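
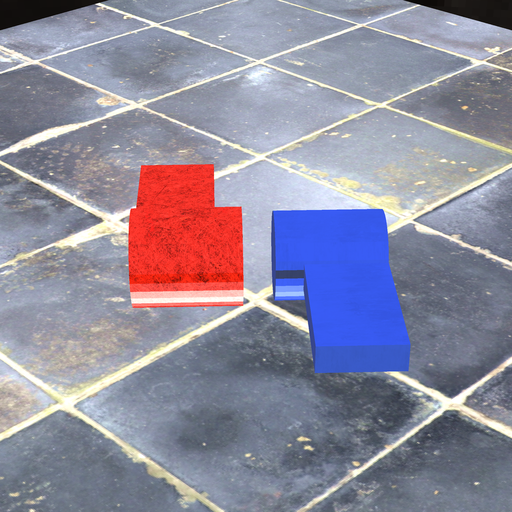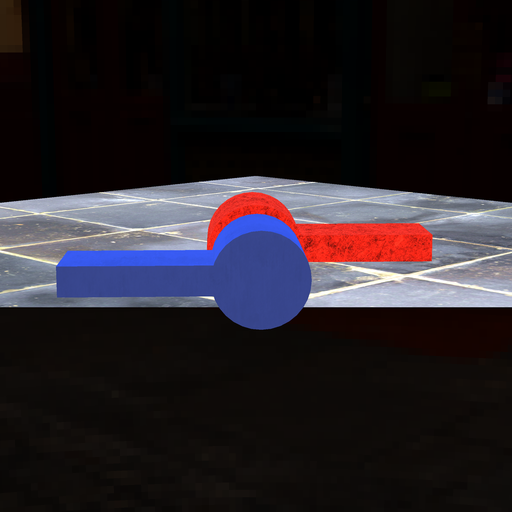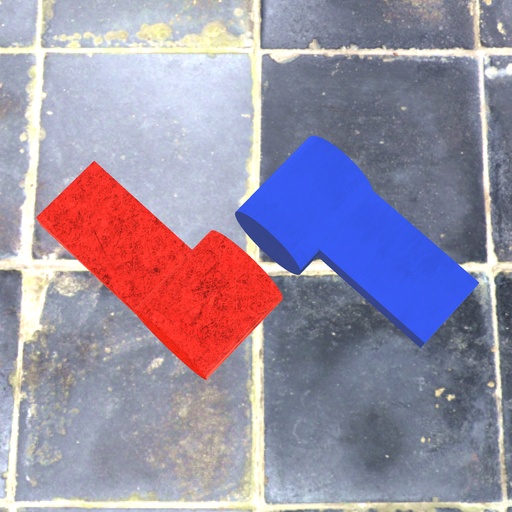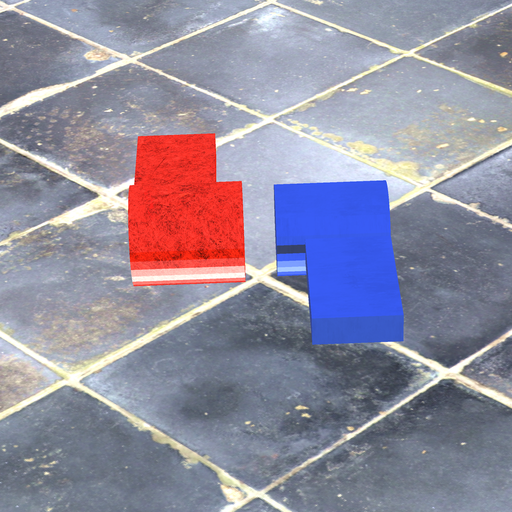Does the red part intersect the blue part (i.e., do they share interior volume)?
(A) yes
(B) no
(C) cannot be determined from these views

(B) no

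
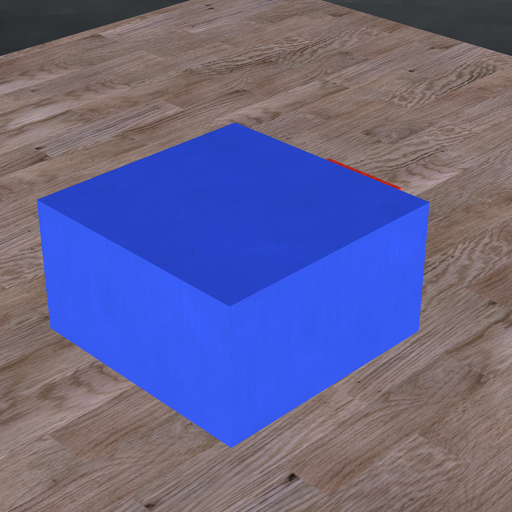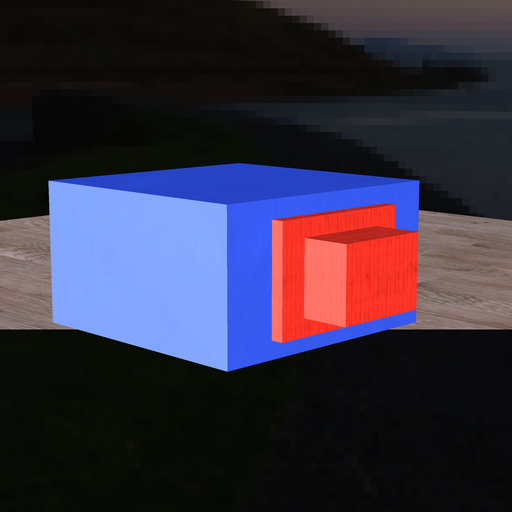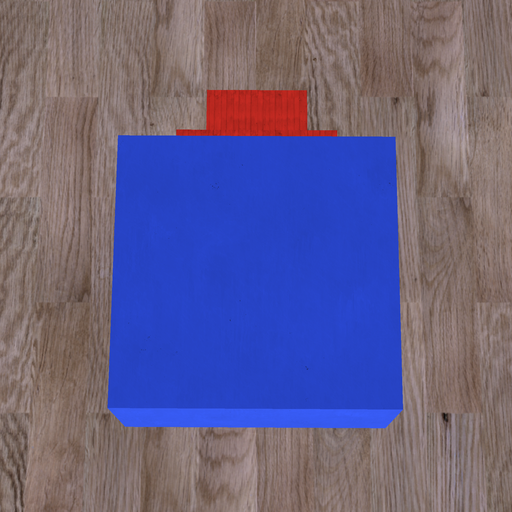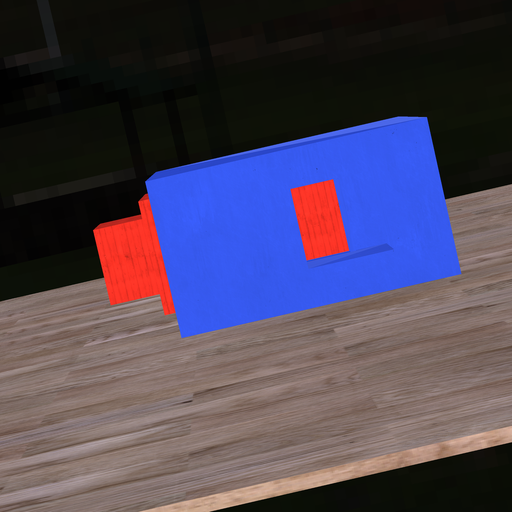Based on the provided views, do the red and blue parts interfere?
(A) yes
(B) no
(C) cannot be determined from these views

(B) no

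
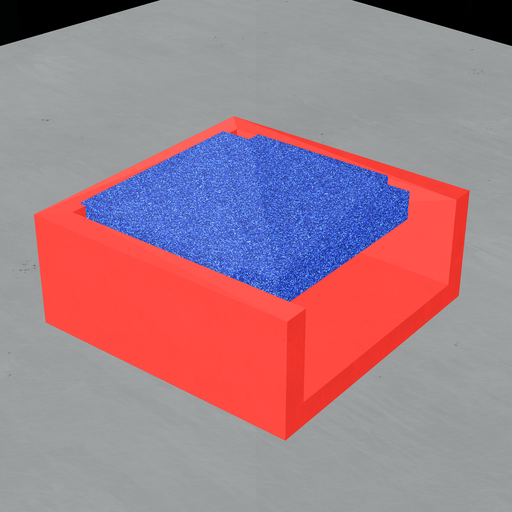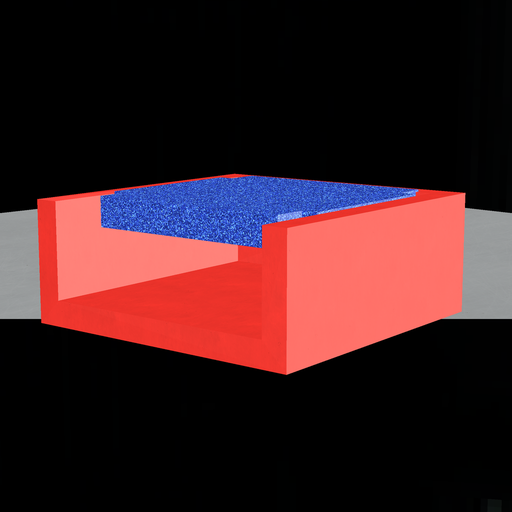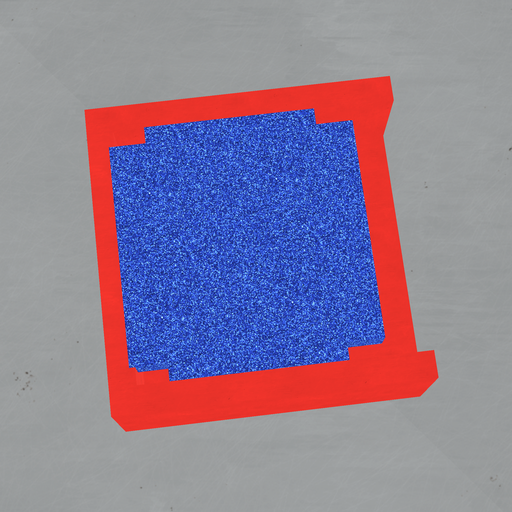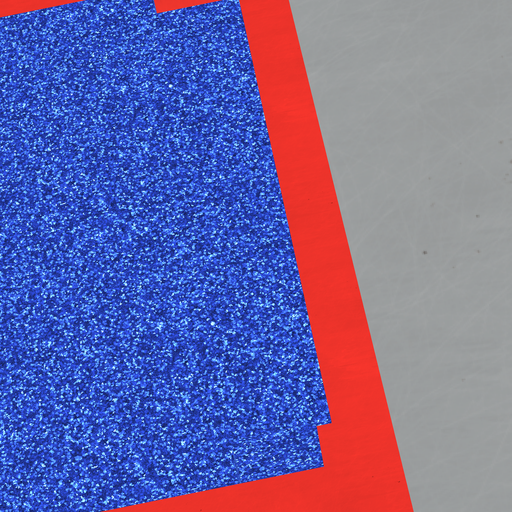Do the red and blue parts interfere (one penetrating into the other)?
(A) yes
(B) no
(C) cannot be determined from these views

(A) yes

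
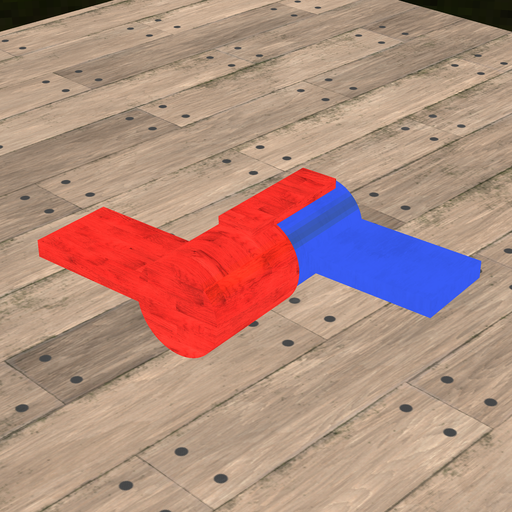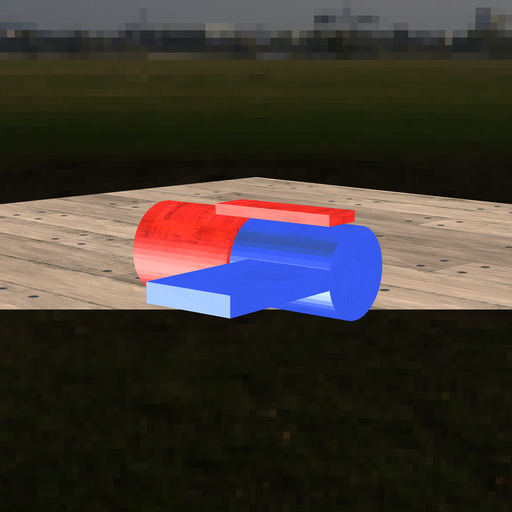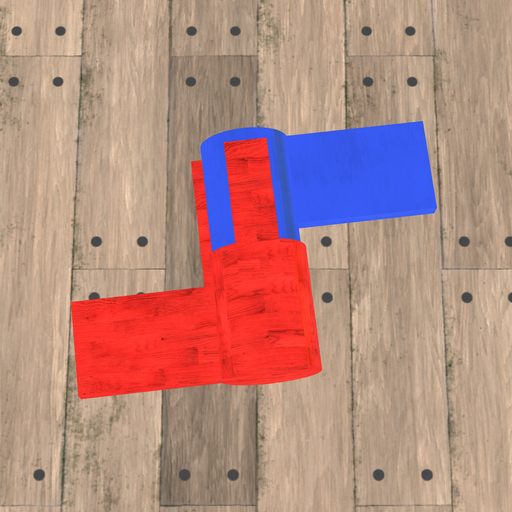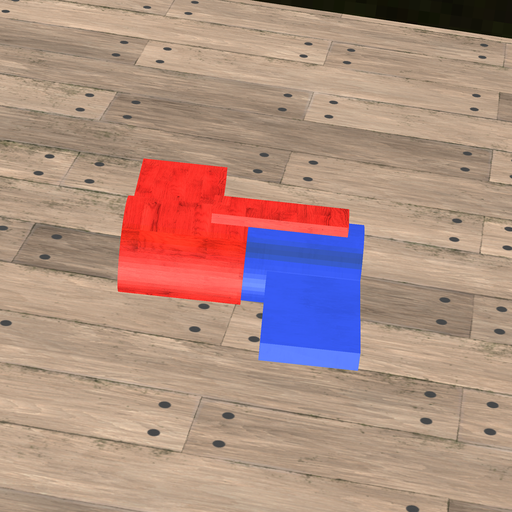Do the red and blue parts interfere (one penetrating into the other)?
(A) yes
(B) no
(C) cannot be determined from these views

(A) yes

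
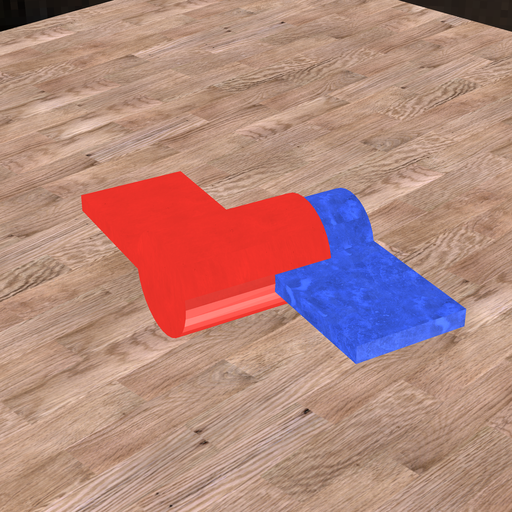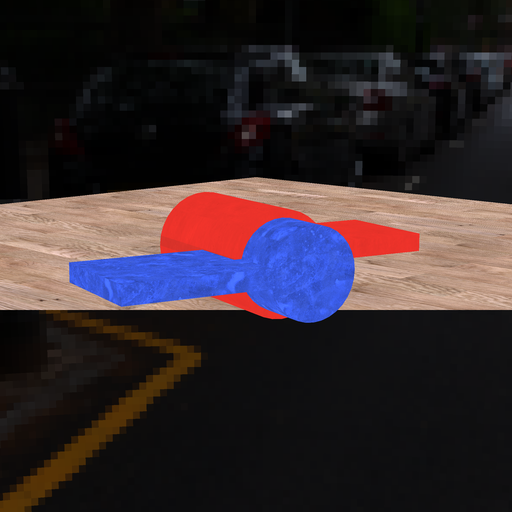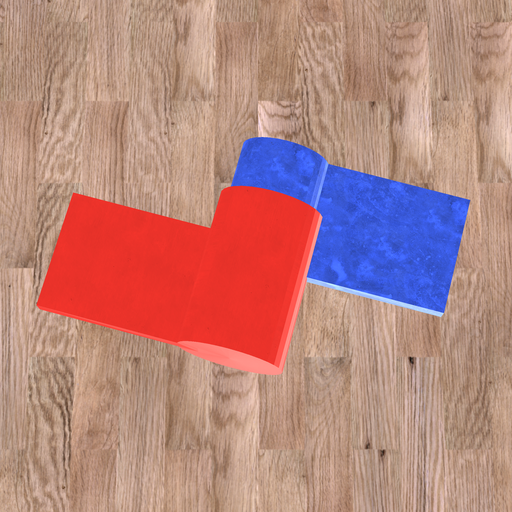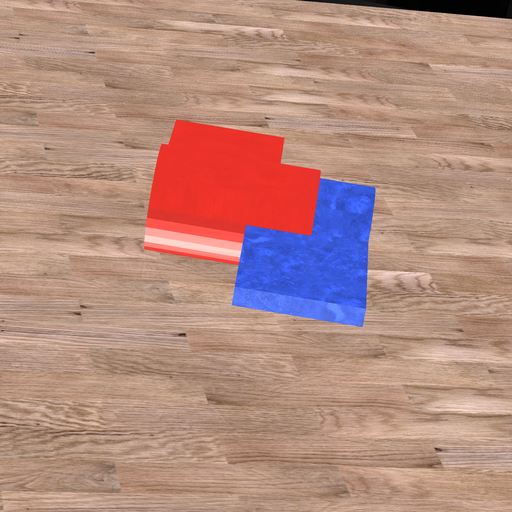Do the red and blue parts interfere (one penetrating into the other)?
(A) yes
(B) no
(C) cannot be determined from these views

(A) yes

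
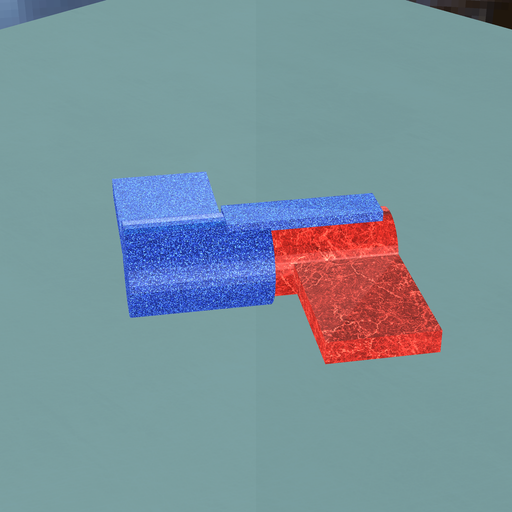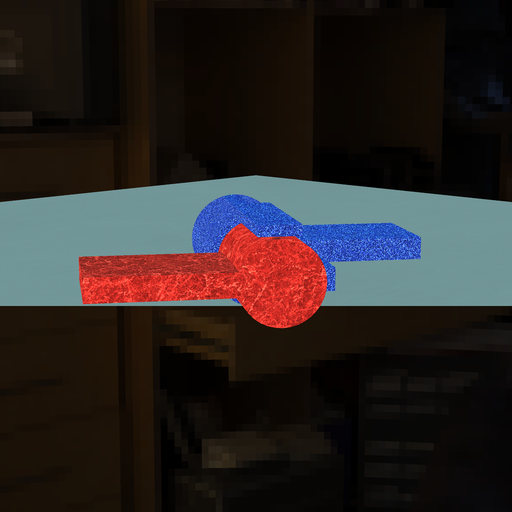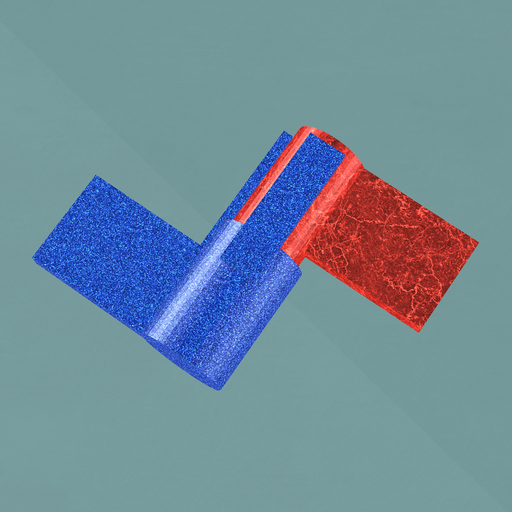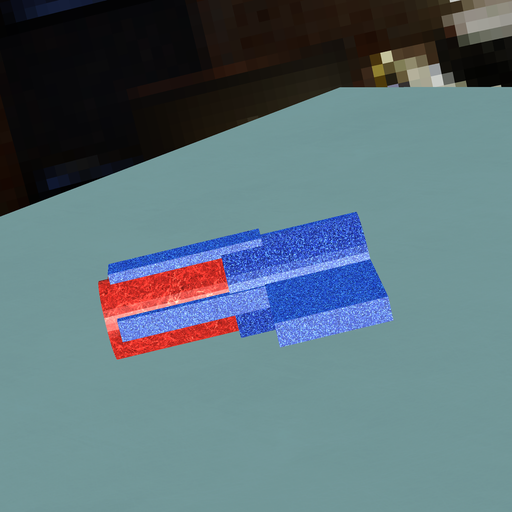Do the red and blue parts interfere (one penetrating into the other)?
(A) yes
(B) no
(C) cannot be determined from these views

(A) yes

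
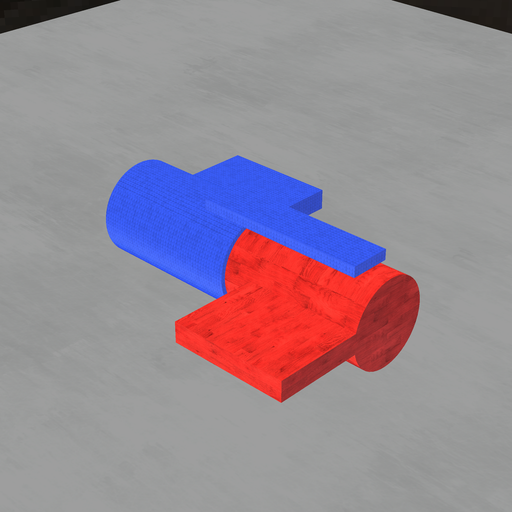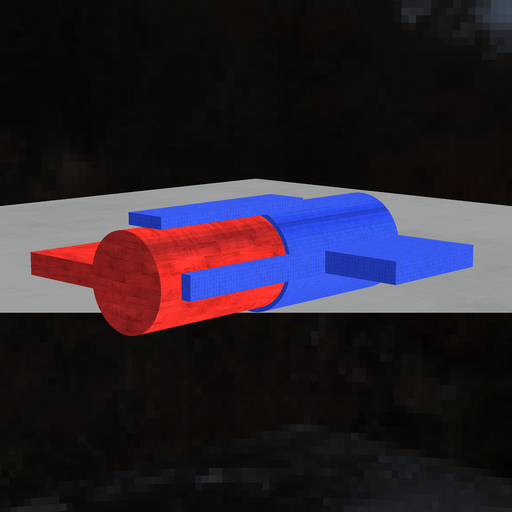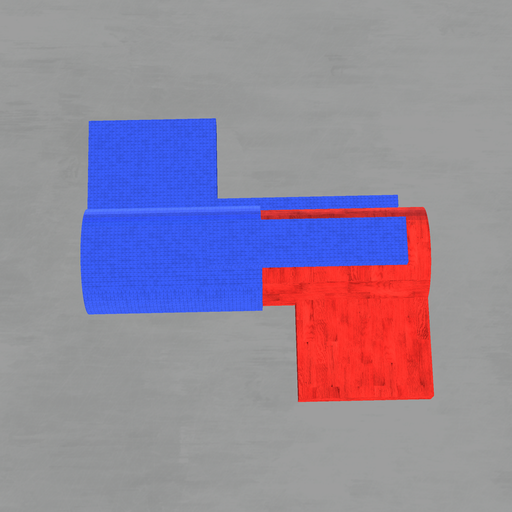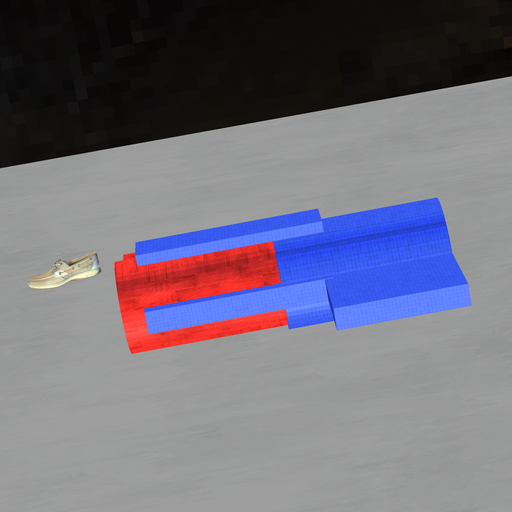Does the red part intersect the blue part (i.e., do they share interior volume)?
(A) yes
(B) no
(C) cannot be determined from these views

(A) yes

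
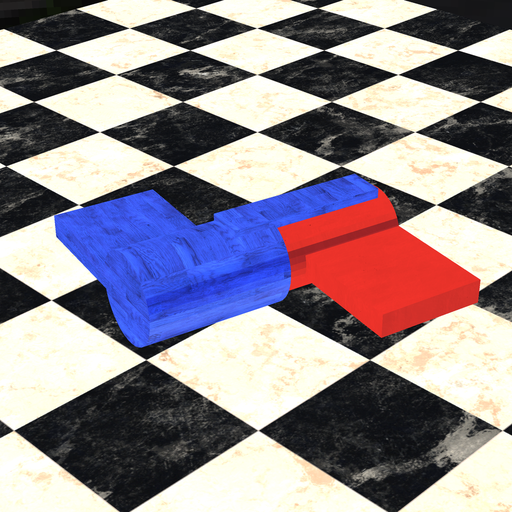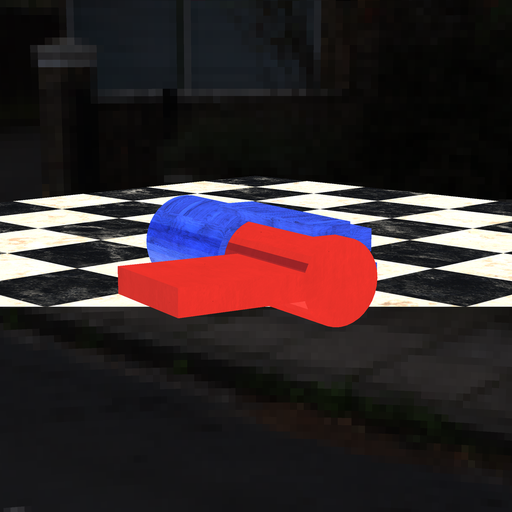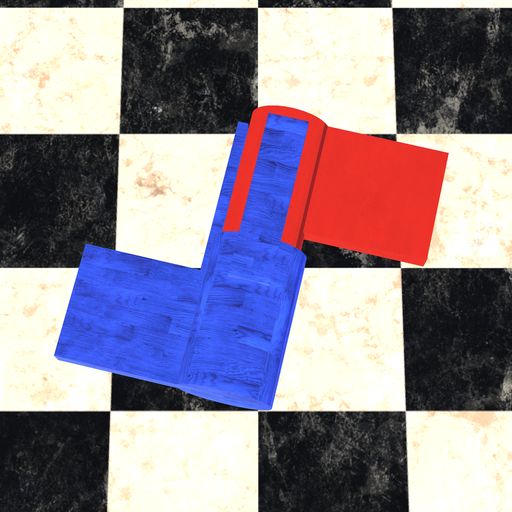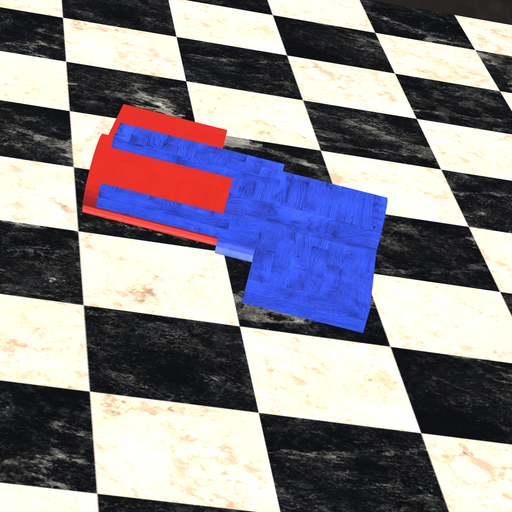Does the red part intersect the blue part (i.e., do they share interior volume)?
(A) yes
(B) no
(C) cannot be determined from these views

(A) yes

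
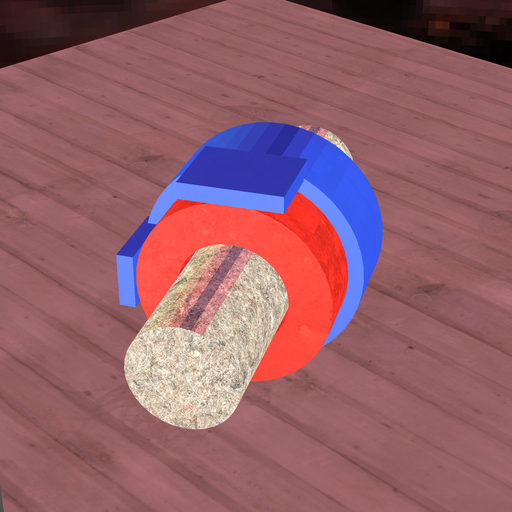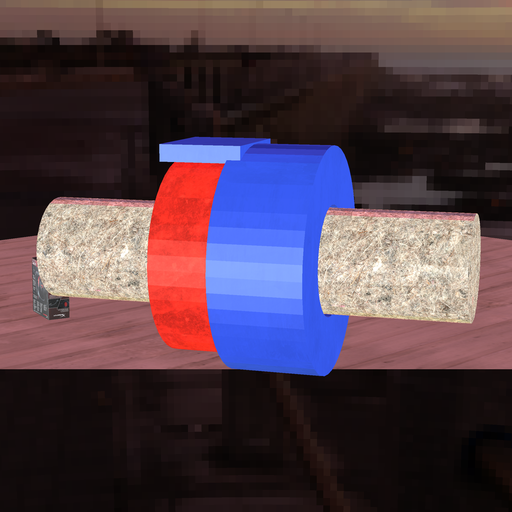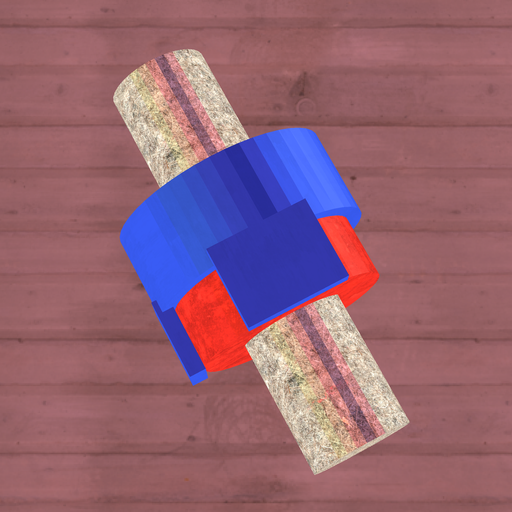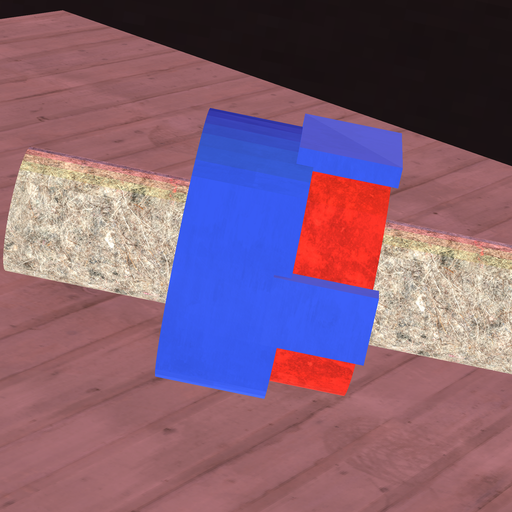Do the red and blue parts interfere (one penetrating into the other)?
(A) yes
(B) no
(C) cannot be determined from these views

(A) yes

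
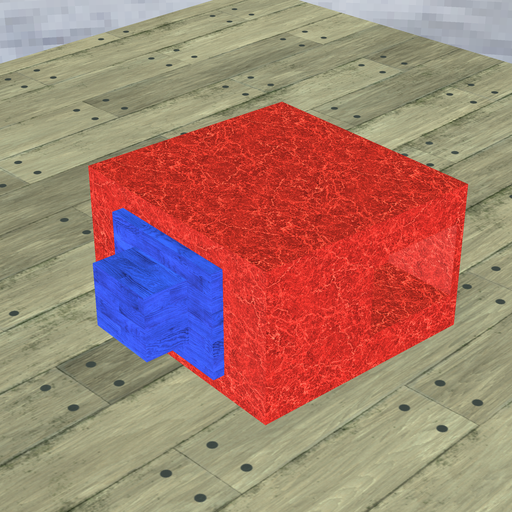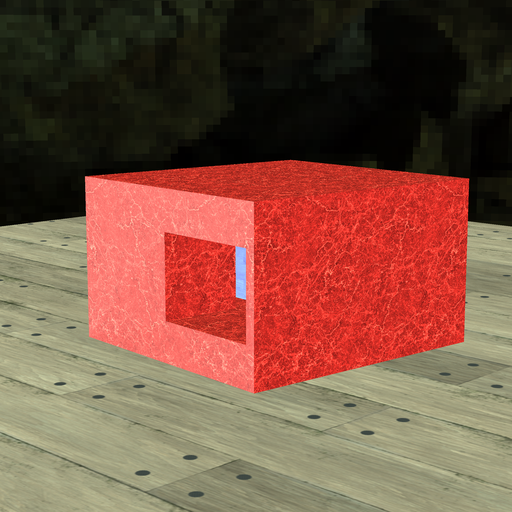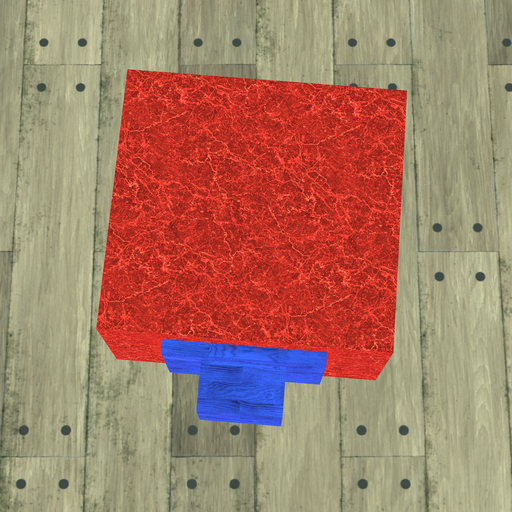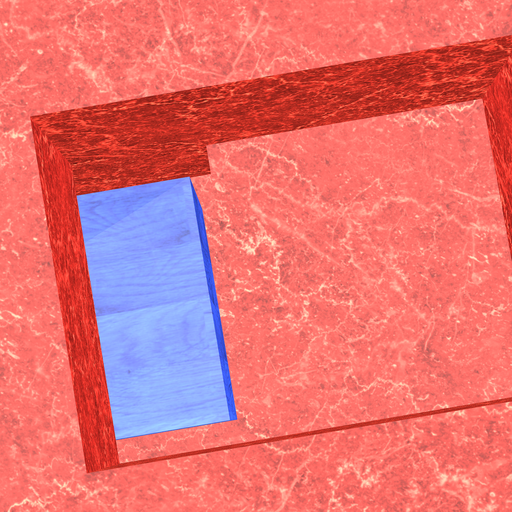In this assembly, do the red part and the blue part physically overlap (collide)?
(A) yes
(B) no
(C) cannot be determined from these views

(B) no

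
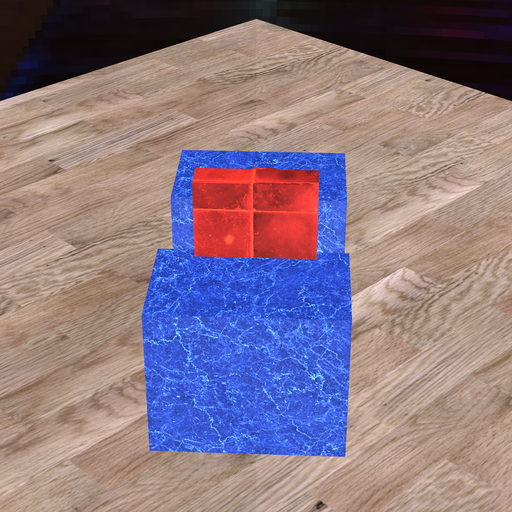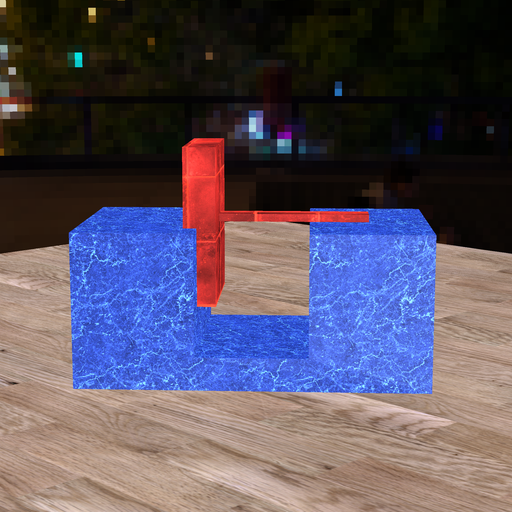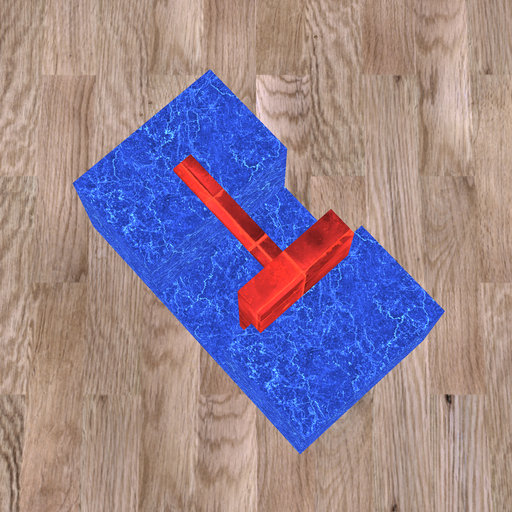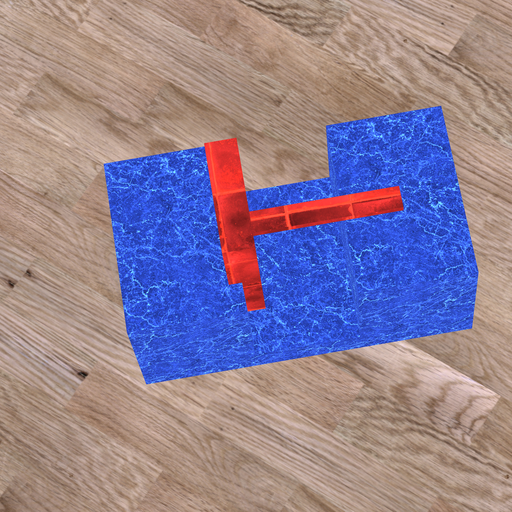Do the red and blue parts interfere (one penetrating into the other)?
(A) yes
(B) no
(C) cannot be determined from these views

(A) yes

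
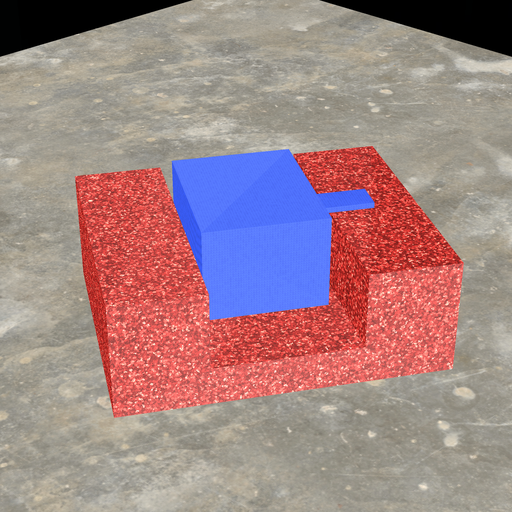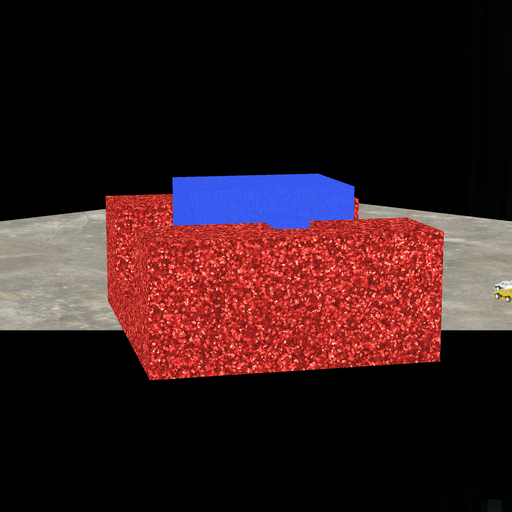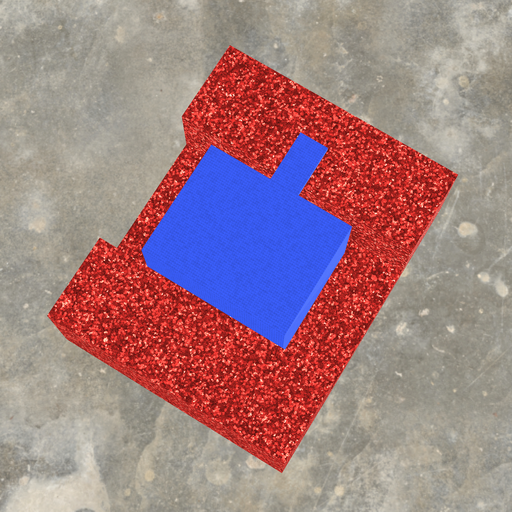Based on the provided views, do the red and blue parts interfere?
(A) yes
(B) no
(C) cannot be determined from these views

(B) no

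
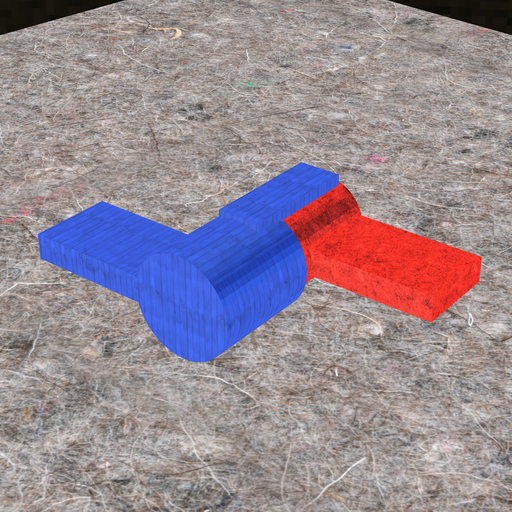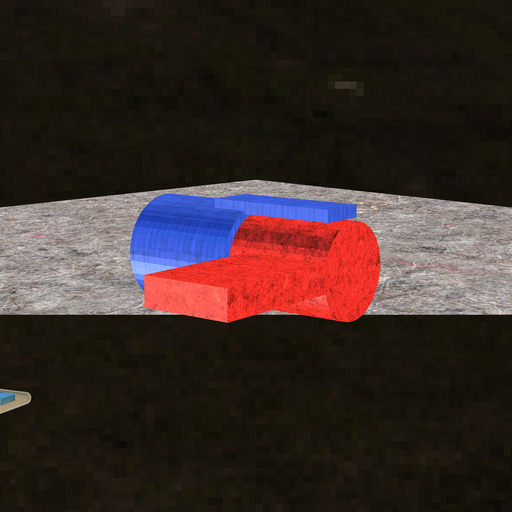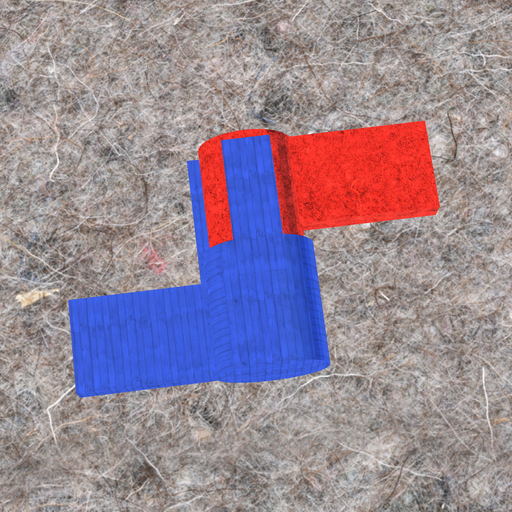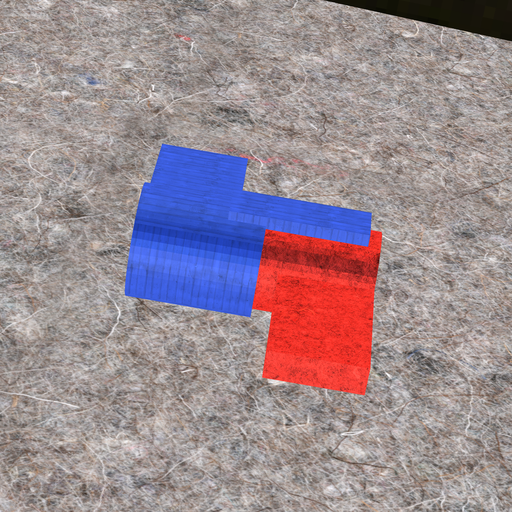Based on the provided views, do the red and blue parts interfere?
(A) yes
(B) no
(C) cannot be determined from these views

(A) yes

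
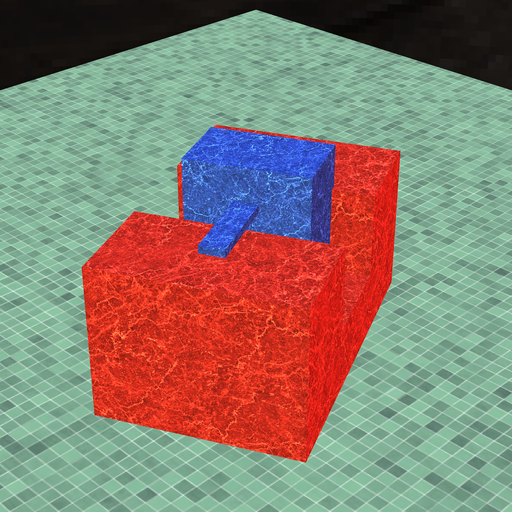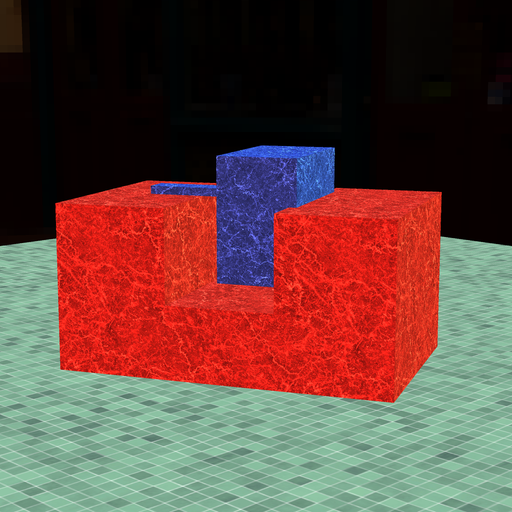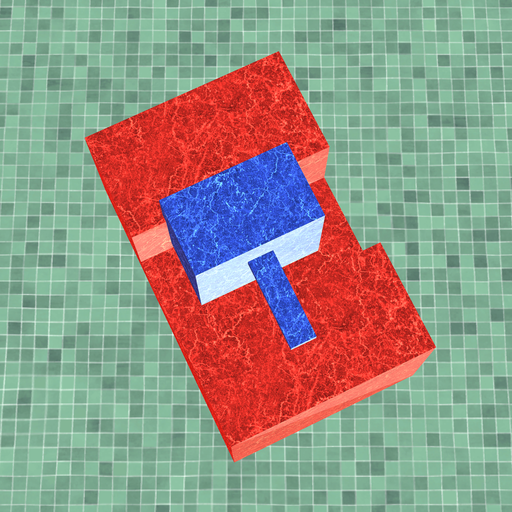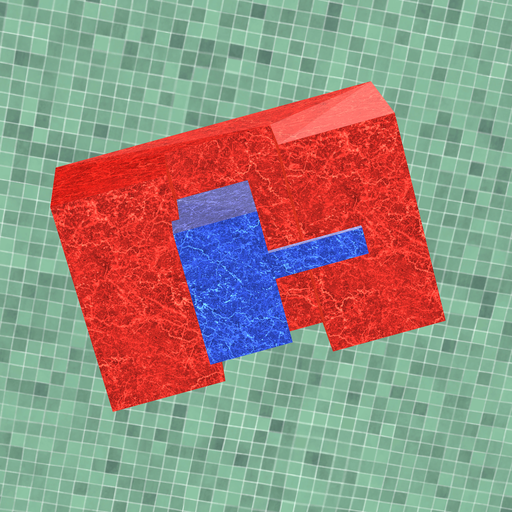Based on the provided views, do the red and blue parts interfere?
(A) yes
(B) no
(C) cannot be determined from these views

(A) yes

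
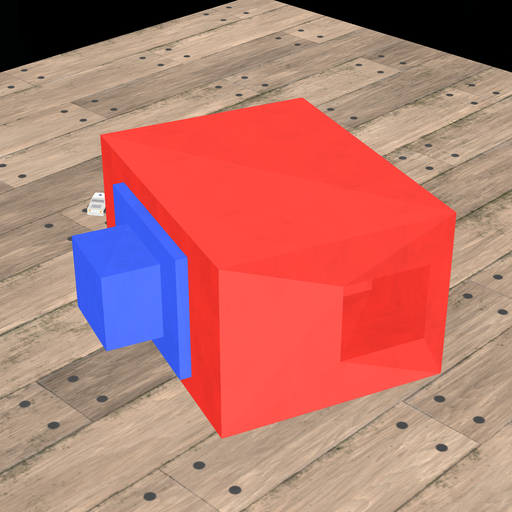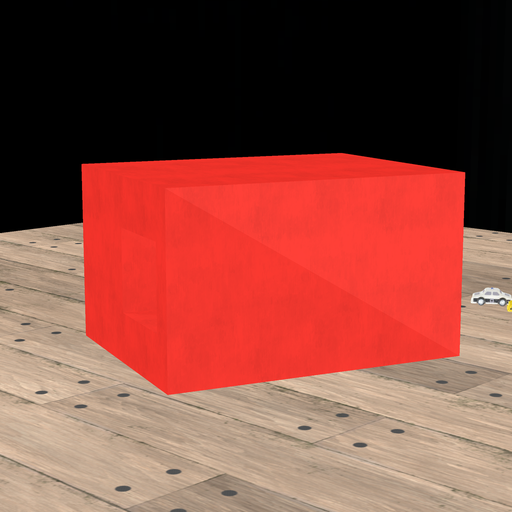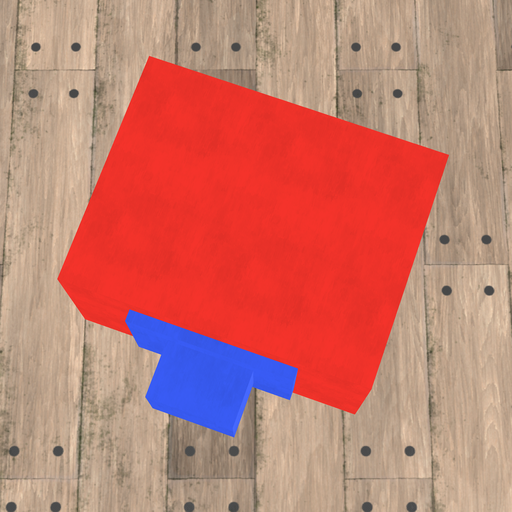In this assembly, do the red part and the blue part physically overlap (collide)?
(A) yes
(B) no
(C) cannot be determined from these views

(C) cannot be determined from these views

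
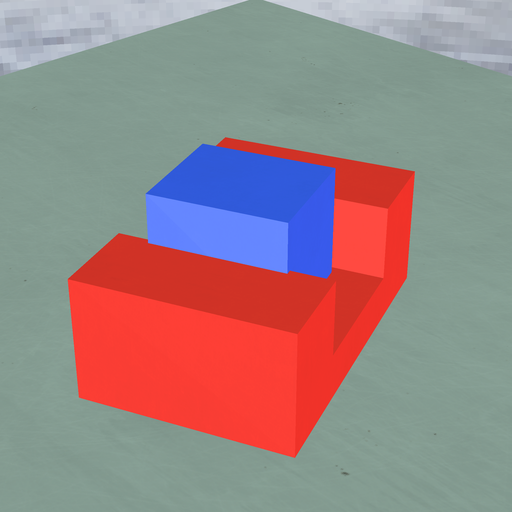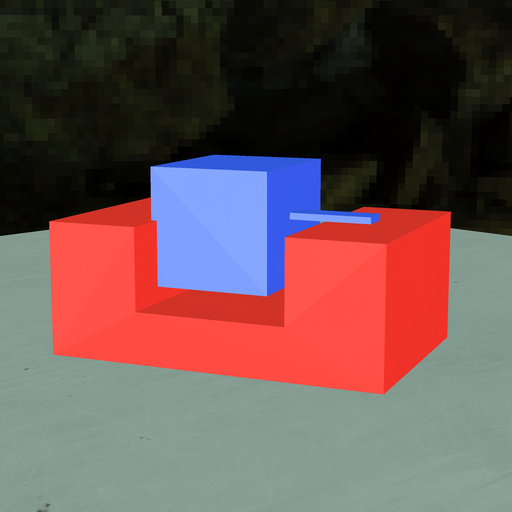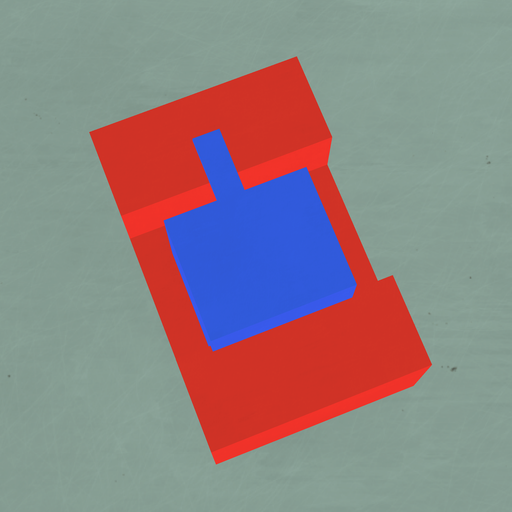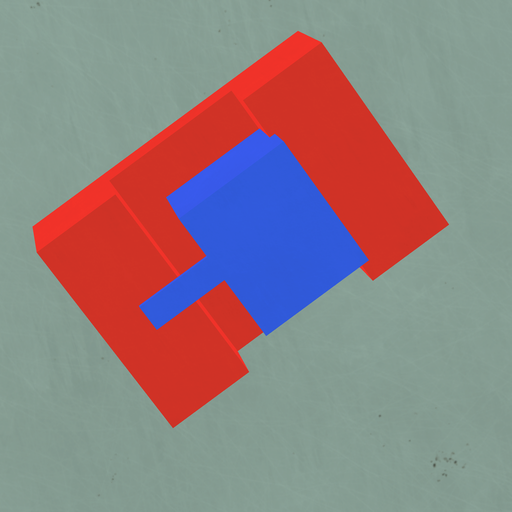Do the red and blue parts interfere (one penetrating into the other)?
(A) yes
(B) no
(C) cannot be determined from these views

(A) yes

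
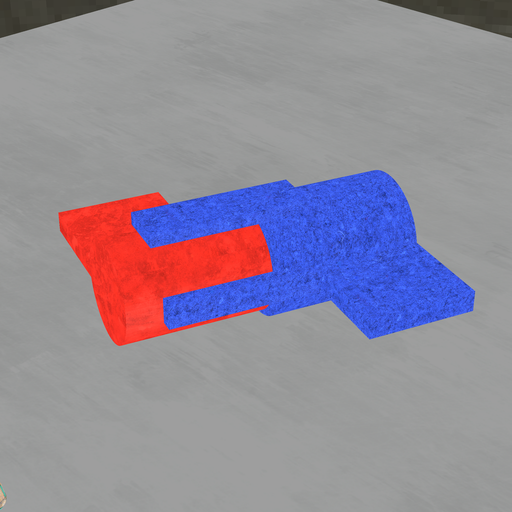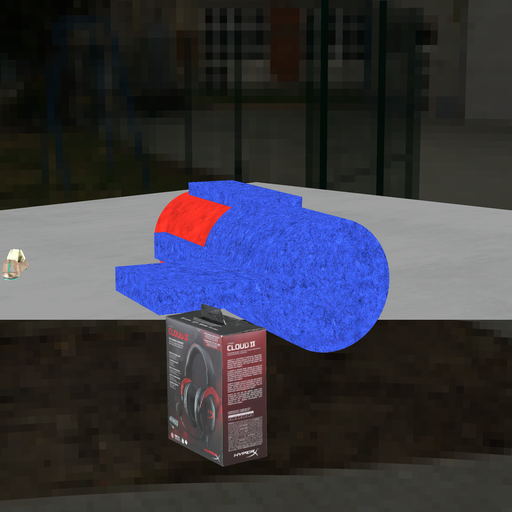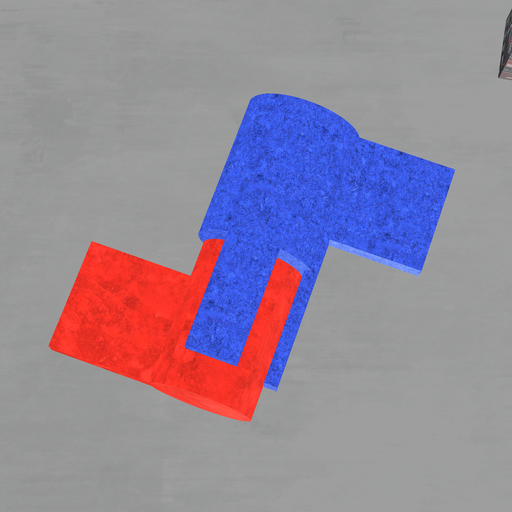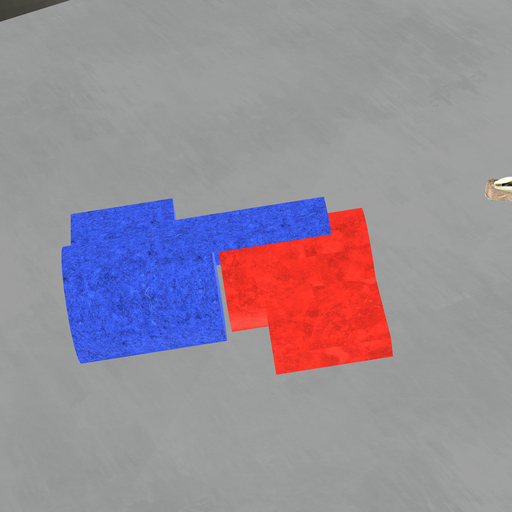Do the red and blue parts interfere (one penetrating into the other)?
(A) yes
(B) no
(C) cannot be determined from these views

(B) no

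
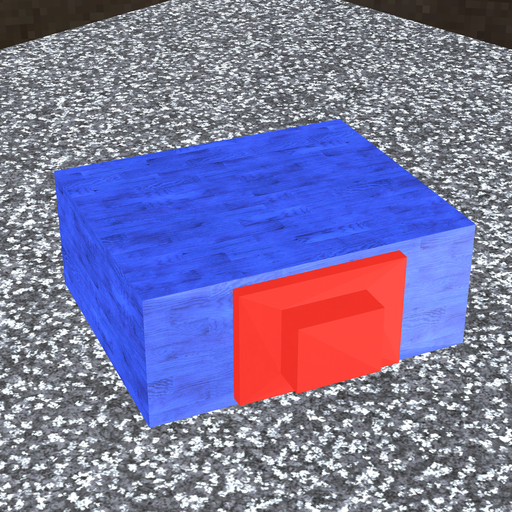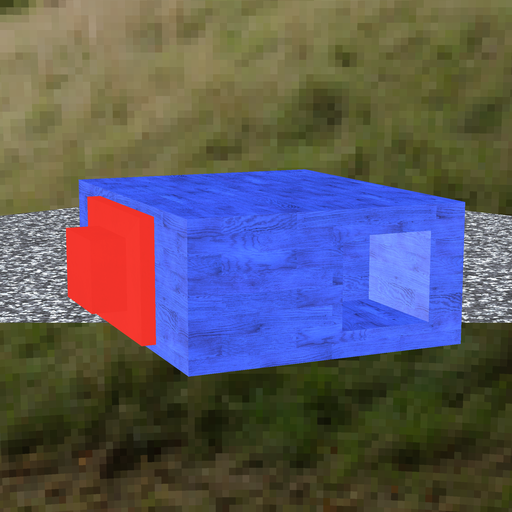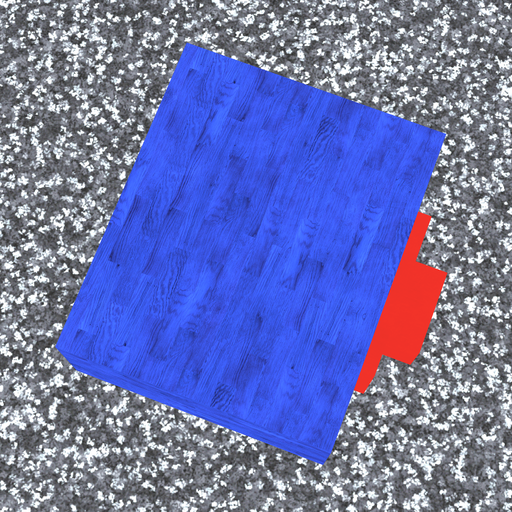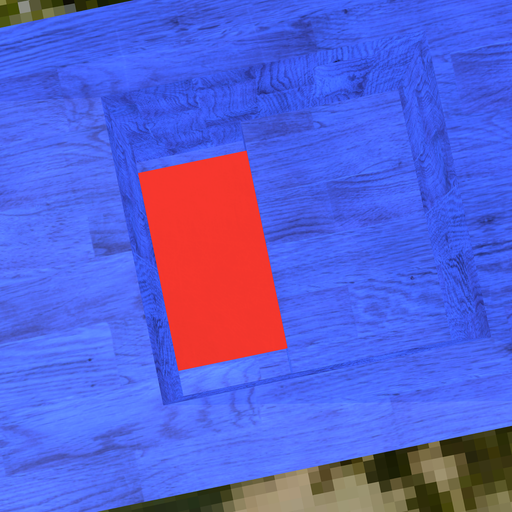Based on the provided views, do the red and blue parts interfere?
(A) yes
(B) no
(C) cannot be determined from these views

(A) yes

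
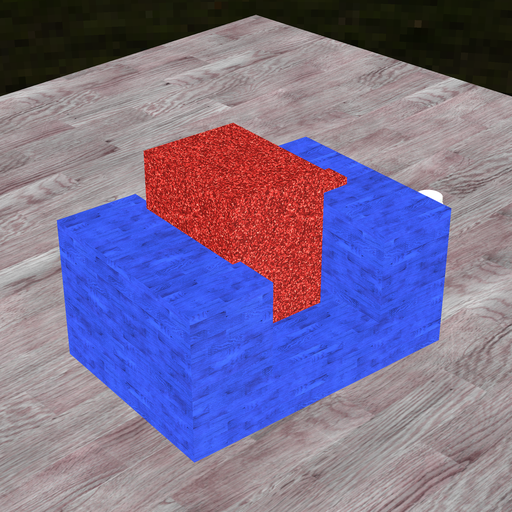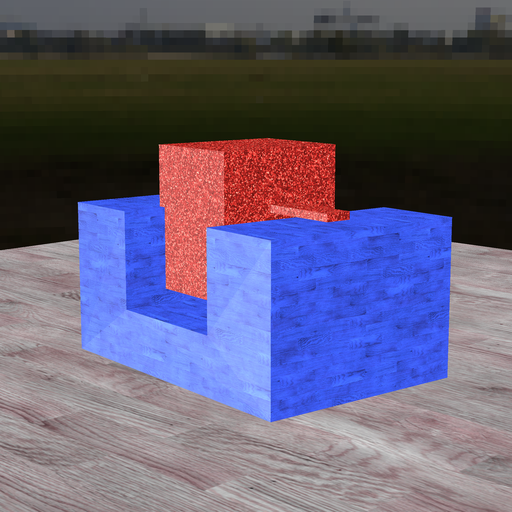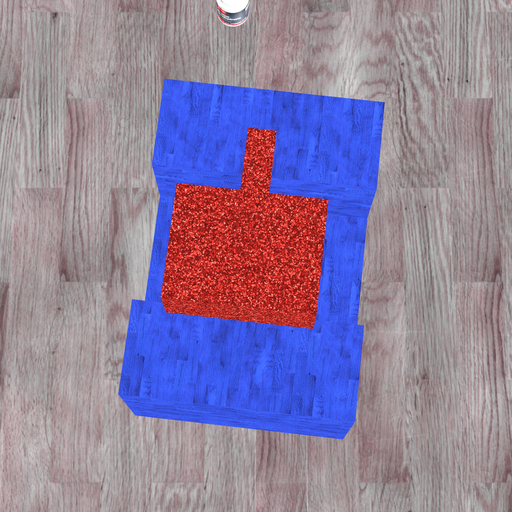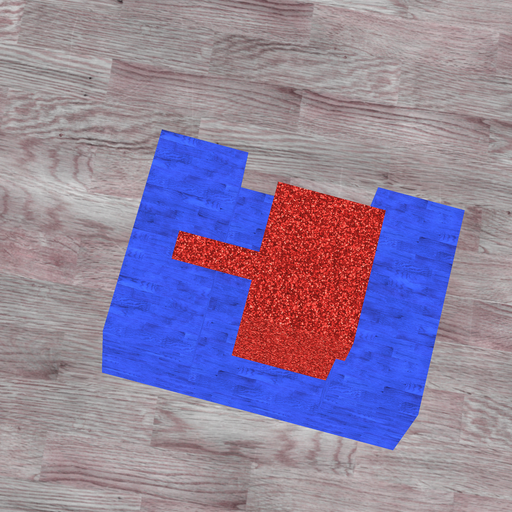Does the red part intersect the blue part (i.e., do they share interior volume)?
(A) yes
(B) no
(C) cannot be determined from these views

(A) yes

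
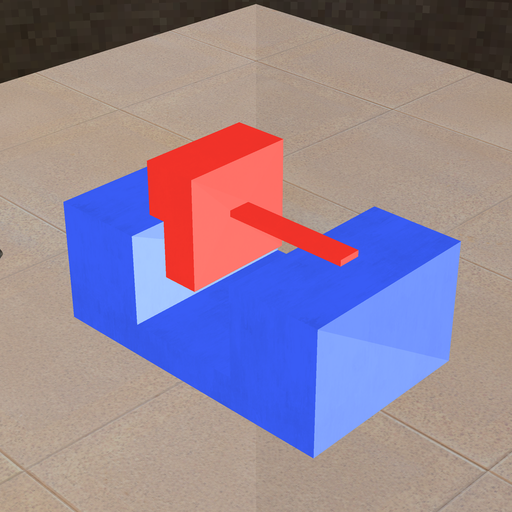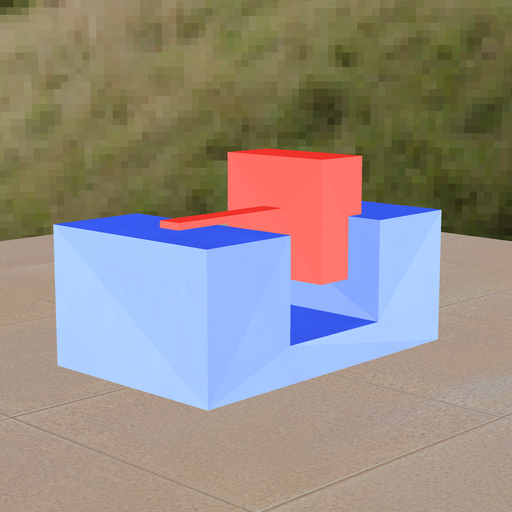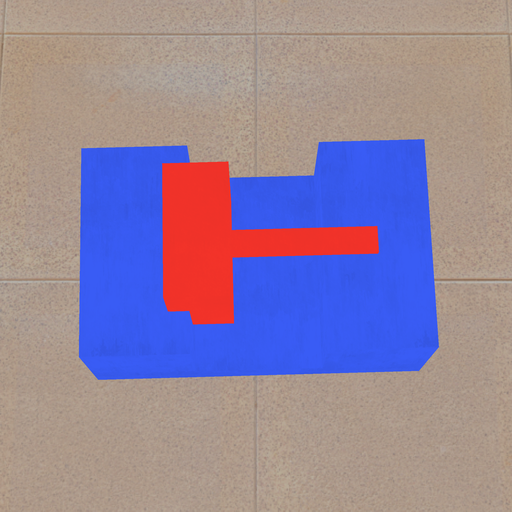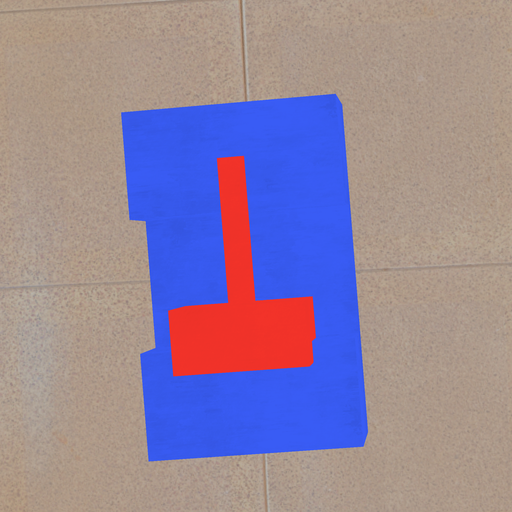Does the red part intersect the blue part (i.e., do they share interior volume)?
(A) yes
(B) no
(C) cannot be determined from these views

(A) yes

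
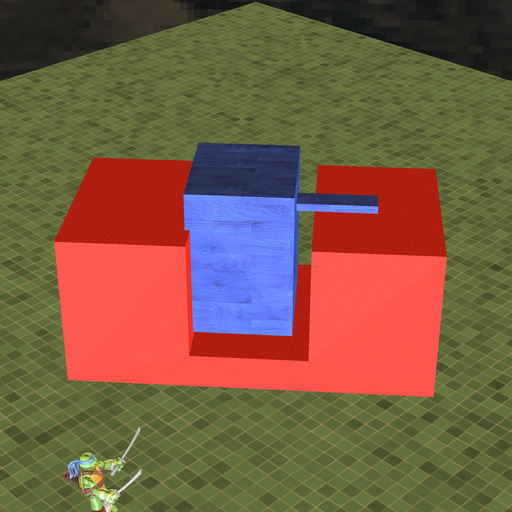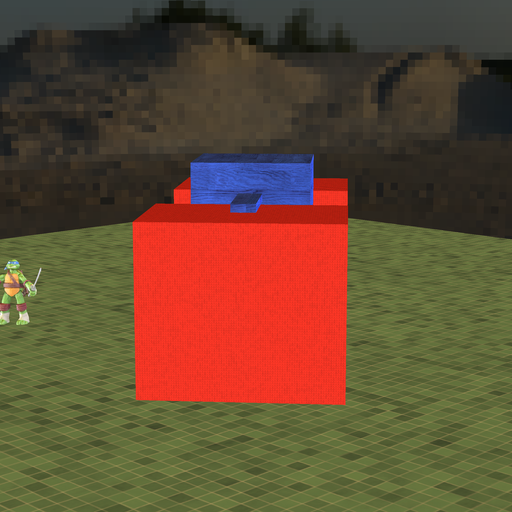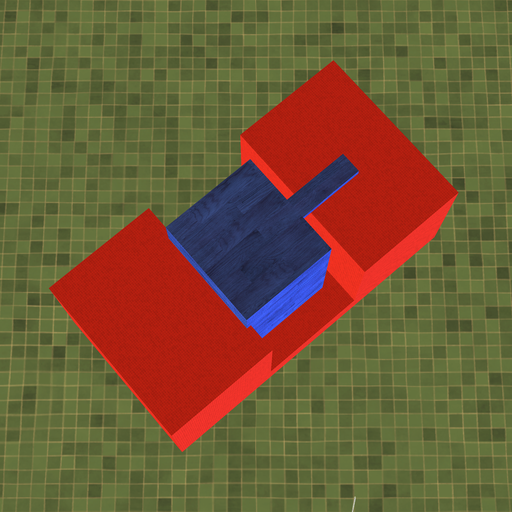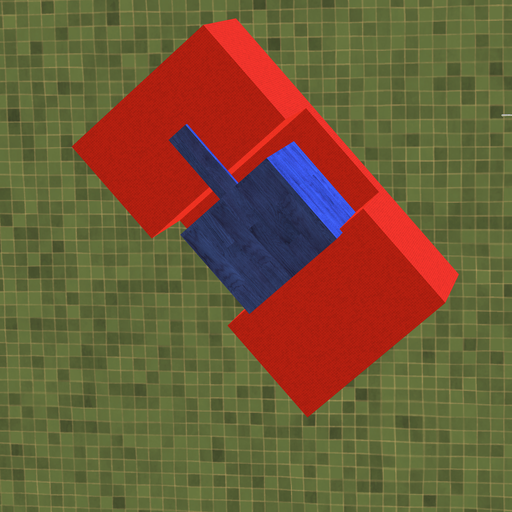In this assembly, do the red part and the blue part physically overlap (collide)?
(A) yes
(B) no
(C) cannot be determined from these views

(A) yes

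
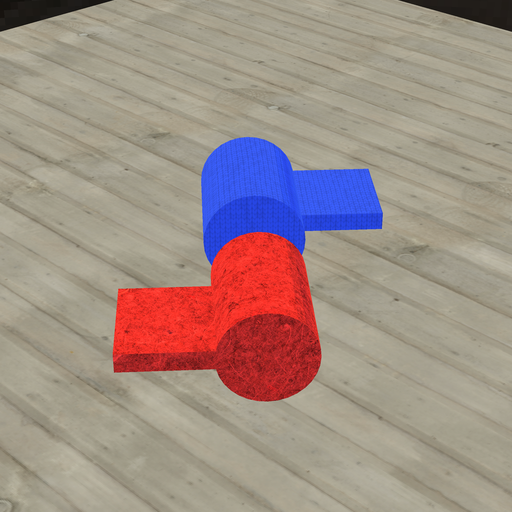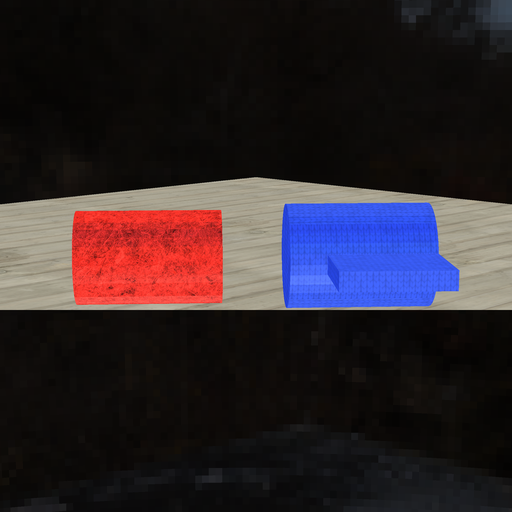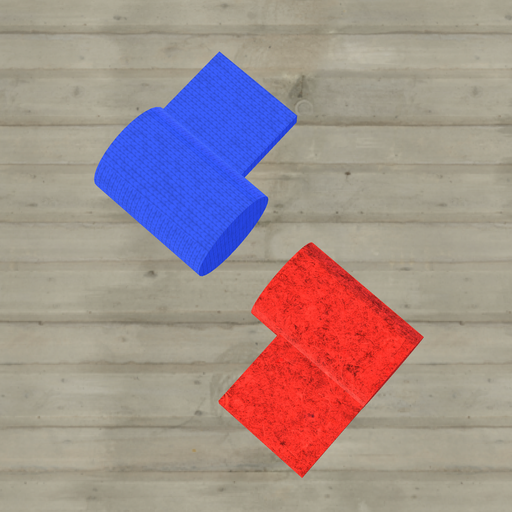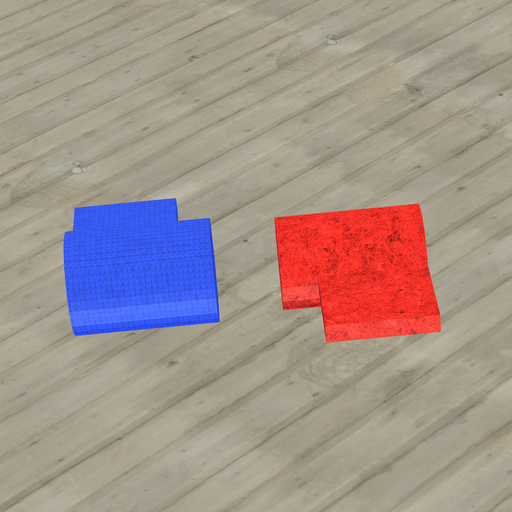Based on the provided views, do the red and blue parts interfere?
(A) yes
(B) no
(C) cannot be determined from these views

(B) no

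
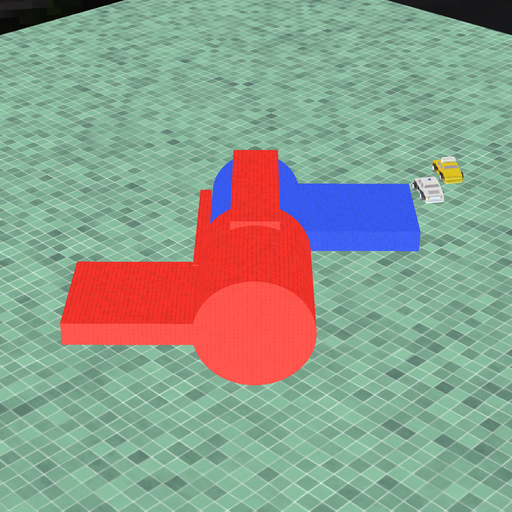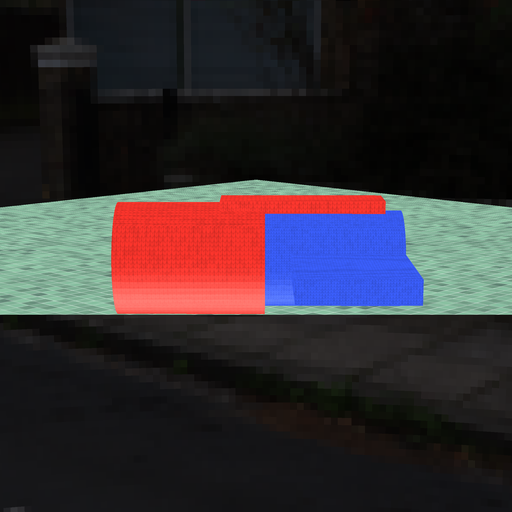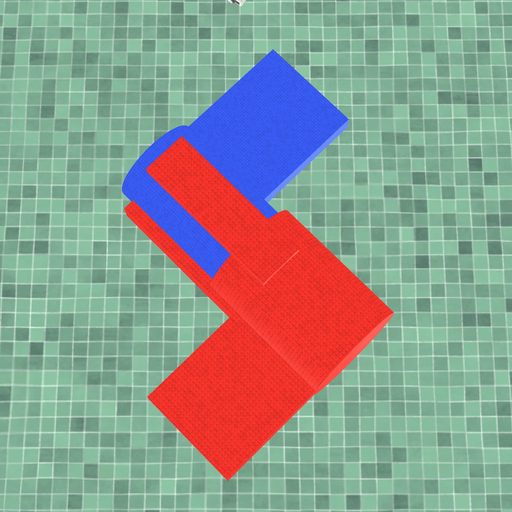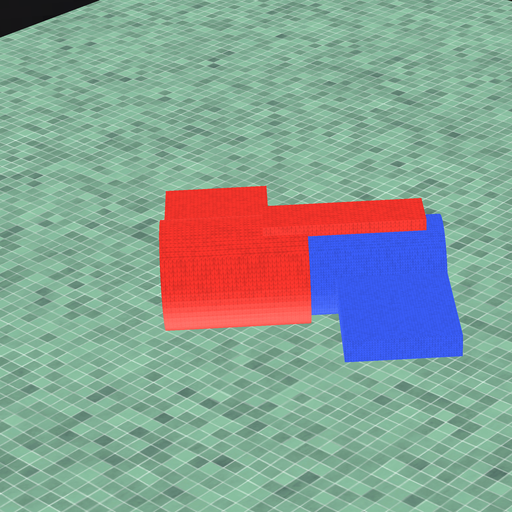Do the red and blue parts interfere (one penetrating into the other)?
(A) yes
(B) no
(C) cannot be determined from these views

(A) yes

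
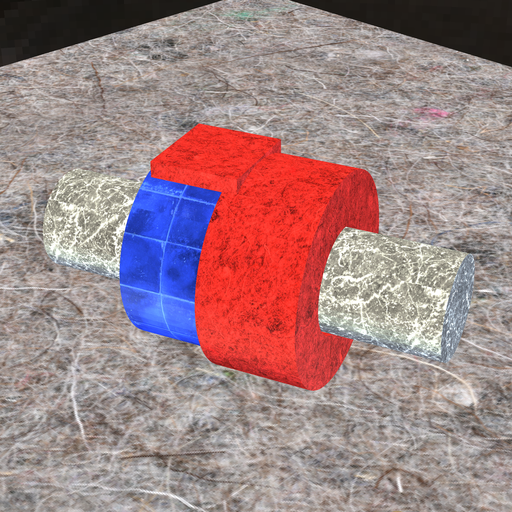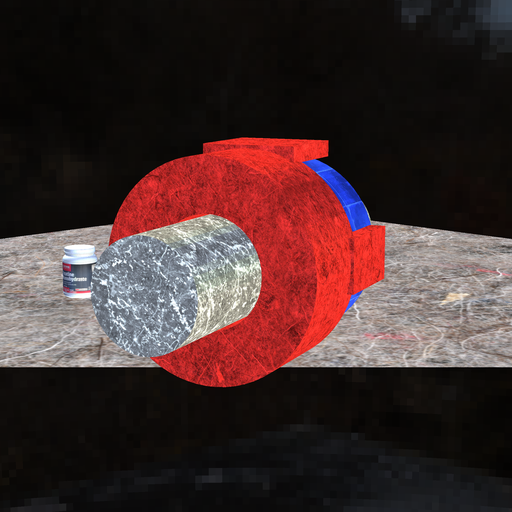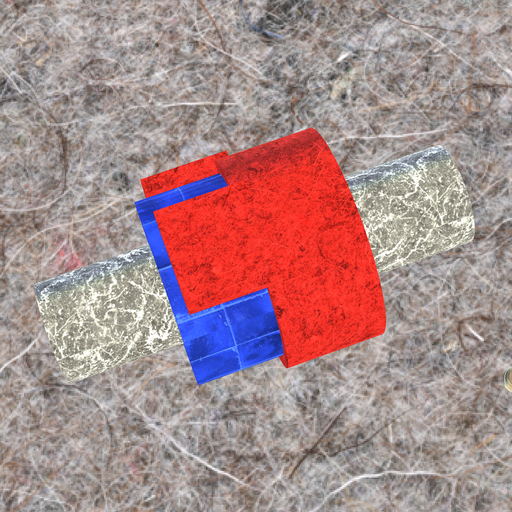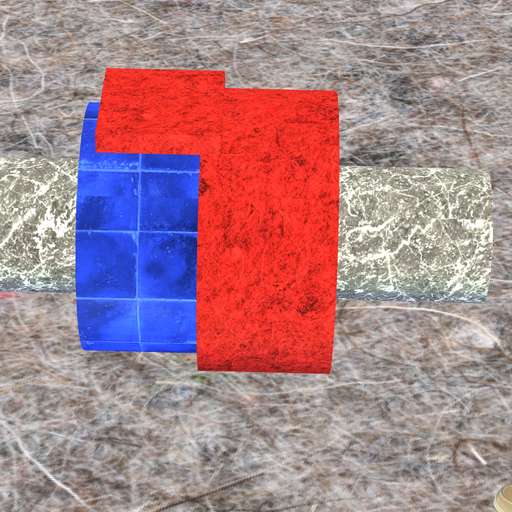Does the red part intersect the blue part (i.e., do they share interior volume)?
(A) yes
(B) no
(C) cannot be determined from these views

(A) yes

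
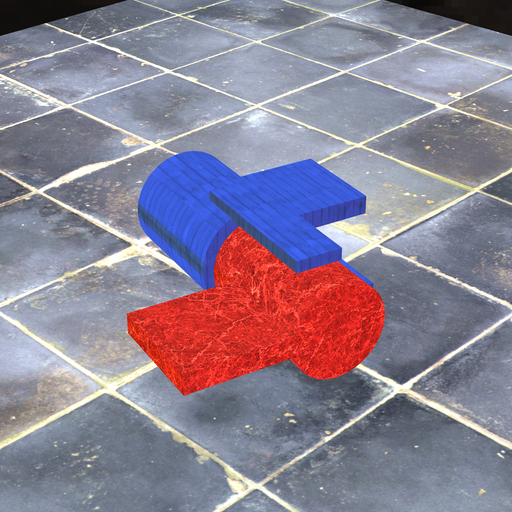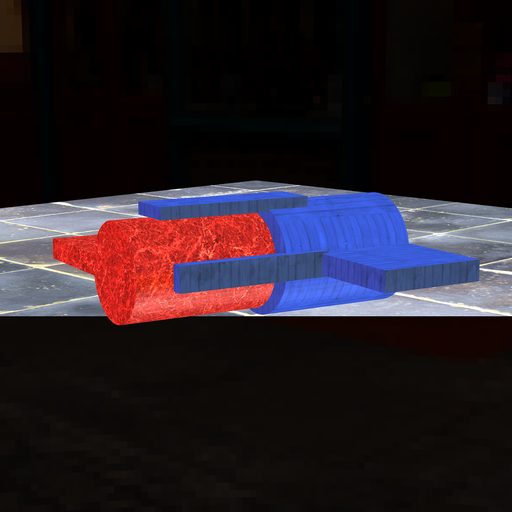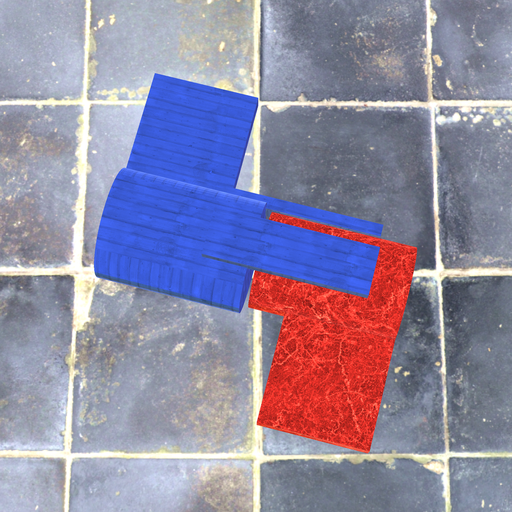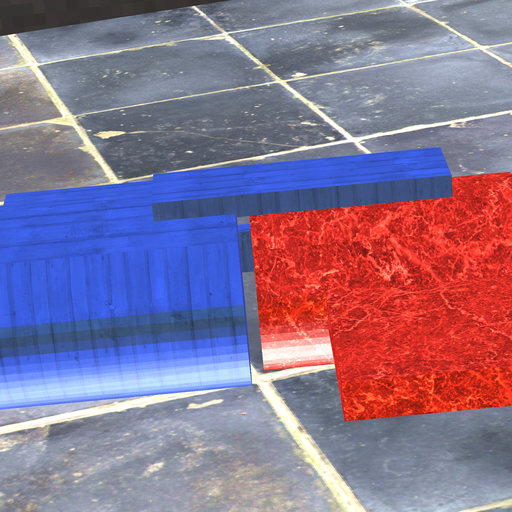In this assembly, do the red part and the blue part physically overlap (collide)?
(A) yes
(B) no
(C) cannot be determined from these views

(B) no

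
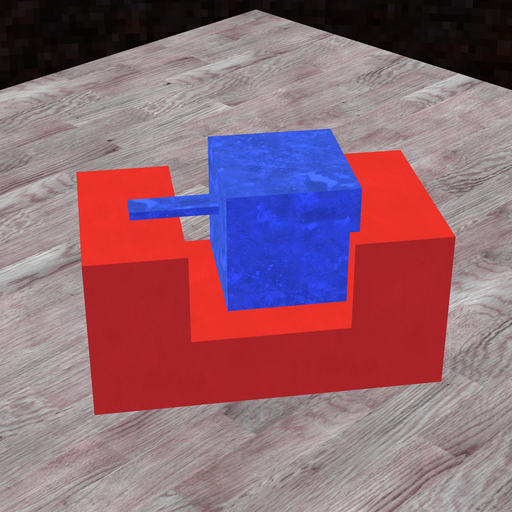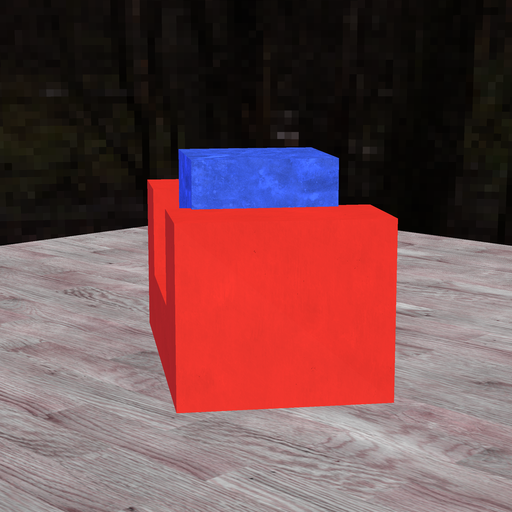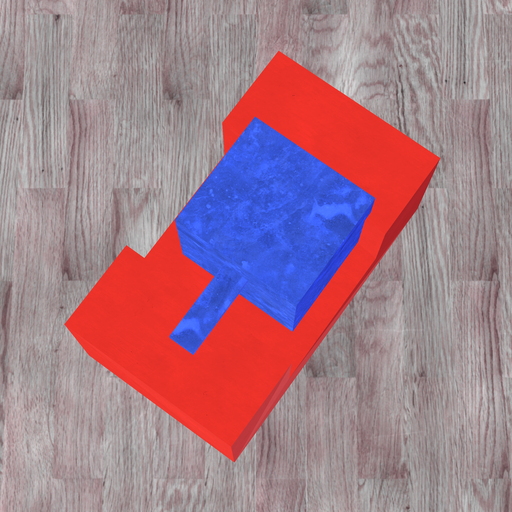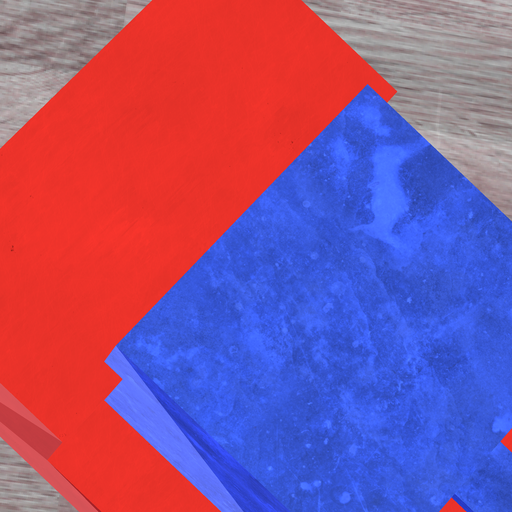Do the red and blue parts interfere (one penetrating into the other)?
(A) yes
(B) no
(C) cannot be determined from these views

(A) yes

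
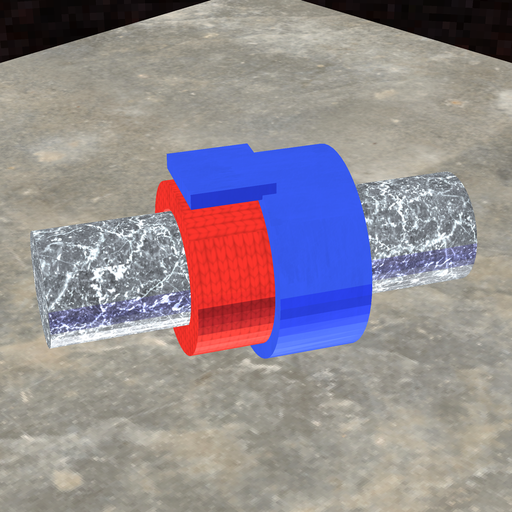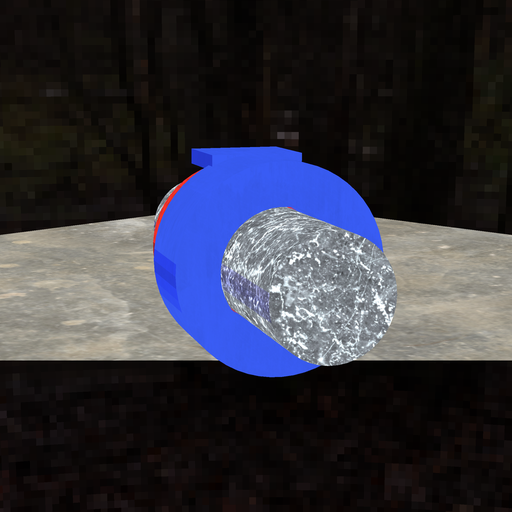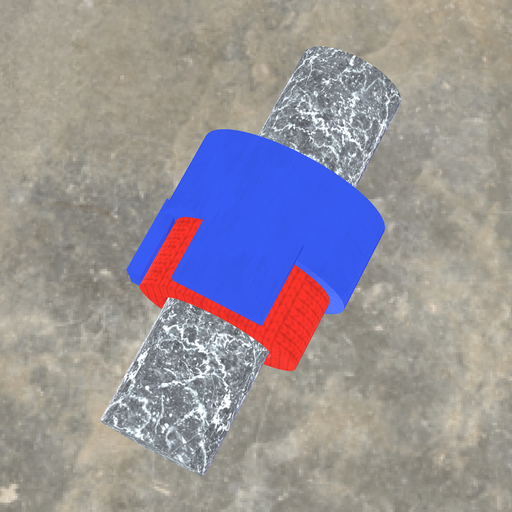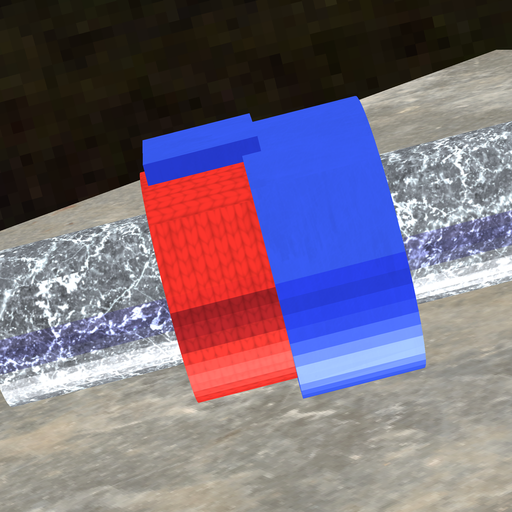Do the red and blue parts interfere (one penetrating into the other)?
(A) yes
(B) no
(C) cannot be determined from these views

(A) yes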